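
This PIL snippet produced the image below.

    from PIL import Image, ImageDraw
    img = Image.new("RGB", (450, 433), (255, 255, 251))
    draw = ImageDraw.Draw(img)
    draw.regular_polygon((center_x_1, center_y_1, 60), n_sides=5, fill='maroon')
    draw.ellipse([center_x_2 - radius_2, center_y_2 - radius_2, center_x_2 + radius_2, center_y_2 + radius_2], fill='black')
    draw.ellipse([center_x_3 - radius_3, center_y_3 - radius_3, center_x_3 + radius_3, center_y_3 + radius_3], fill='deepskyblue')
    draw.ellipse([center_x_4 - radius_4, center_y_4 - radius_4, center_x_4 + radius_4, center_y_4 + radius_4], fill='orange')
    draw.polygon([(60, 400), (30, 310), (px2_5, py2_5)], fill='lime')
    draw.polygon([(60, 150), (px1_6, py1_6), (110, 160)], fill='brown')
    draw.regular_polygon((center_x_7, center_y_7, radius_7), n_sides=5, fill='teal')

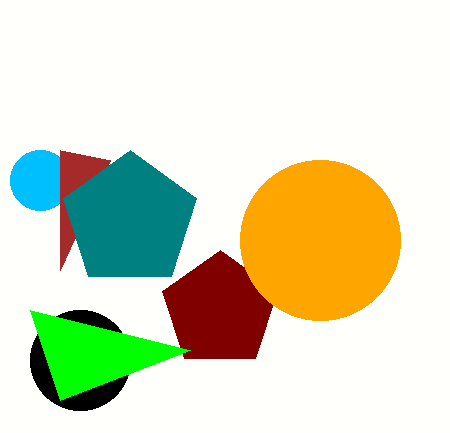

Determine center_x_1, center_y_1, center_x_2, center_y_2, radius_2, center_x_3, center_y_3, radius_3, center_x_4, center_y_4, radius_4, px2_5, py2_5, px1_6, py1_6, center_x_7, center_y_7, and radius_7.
center_x_1 = 220; center_y_1 = 310; center_x_2 = 80; center_y_2 = 360; radius_2 = 50; center_x_3 = 40; center_y_3 = 180; radius_3 = 30; center_x_4 = 320; center_y_4 = 240; radius_4 = 80; px2_5 = 190; py2_5 = 350; px1_6 = 60; py1_6 = 270; center_x_7 = 130; center_y_7 = 220; radius_7 = 70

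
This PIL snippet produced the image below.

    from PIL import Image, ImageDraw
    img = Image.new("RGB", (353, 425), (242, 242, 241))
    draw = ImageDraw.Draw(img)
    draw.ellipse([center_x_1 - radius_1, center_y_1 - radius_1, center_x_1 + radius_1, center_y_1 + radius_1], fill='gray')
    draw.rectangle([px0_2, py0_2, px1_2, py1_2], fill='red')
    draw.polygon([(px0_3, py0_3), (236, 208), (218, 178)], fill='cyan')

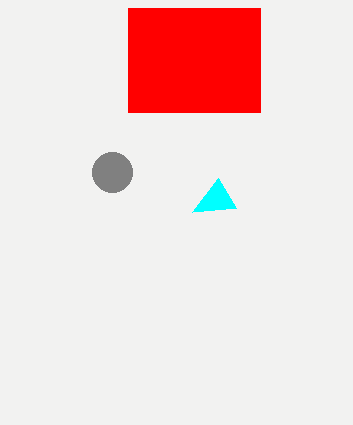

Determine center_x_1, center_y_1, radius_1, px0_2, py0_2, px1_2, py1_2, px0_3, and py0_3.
center_x_1 = 112, center_y_1 = 172, radius_1 = 20, px0_2 = 128, py0_2 = 8, px1_2 = 260, py1_2 = 112, px0_3 = 192, py0_3 = 212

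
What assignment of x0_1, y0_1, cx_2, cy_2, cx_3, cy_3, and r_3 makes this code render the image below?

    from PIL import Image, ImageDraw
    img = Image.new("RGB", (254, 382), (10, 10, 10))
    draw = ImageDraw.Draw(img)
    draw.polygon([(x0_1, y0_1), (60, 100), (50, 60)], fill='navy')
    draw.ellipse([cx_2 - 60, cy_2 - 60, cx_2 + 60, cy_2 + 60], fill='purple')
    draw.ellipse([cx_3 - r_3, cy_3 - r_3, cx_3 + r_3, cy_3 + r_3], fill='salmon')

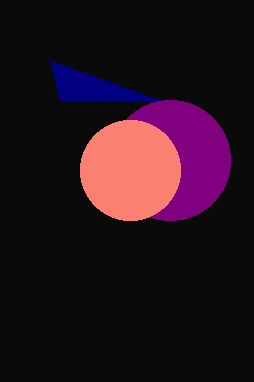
x0_1 = 160; y0_1 = 100; cx_2 = 170; cy_2 = 160; cx_3 = 130; cy_3 = 170; r_3 = 50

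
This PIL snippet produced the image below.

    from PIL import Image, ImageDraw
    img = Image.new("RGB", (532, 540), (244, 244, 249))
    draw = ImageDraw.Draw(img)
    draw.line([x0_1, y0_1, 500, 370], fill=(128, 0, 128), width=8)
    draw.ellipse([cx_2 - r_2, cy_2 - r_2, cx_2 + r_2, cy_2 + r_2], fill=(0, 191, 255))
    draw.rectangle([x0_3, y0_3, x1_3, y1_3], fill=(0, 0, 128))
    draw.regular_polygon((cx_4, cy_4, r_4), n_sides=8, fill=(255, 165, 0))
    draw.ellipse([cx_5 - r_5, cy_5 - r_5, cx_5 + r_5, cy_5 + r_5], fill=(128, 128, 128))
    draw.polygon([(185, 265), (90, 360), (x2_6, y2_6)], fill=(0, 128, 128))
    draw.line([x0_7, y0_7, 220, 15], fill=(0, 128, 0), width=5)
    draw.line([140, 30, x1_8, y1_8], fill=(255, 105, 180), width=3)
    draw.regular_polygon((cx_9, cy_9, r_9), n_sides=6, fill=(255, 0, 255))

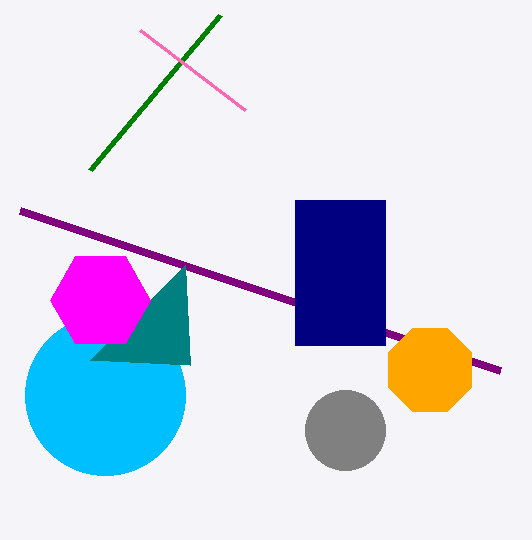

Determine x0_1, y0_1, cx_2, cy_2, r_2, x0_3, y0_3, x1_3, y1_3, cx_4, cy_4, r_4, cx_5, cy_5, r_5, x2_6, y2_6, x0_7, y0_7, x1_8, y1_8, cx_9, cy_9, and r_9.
x0_1 = 20
y0_1 = 210
cx_2 = 105
cy_2 = 395
r_2 = 80
x0_3 = 295
y0_3 = 200
x1_3 = 385
y1_3 = 345
cx_4 = 430
cy_4 = 370
r_4 = 45
cx_5 = 345
cy_5 = 430
r_5 = 40
x2_6 = 190
y2_6 = 365
x0_7 = 90
y0_7 = 170
x1_8 = 245
y1_8 = 110
cx_9 = 100
cy_9 = 300
r_9 = 50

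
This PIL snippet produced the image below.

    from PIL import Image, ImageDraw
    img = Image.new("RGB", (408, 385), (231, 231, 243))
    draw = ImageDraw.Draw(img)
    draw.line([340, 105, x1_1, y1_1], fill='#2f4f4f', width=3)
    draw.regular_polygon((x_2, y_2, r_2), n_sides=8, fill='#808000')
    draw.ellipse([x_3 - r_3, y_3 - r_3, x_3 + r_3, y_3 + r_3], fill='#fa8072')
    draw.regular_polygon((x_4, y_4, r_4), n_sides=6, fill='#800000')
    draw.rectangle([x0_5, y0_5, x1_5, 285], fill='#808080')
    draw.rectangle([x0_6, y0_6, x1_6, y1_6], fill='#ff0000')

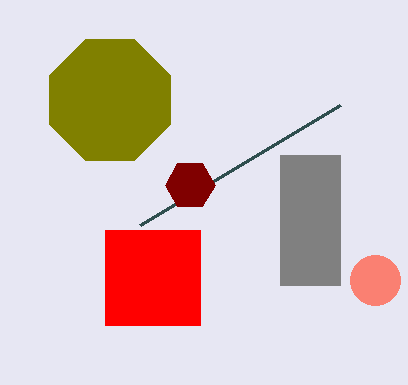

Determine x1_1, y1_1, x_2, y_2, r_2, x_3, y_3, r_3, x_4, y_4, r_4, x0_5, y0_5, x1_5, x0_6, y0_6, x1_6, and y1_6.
x1_1 = 140; y1_1 = 225; x_2 = 110; y_2 = 100; r_2 = 65; x_3 = 375; y_3 = 280; r_3 = 25; x_4 = 190; y_4 = 185; r_4 = 25; x0_5 = 280; y0_5 = 155; x1_5 = 340; x0_6 = 105; y0_6 = 230; x1_6 = 200; y1_6 = 325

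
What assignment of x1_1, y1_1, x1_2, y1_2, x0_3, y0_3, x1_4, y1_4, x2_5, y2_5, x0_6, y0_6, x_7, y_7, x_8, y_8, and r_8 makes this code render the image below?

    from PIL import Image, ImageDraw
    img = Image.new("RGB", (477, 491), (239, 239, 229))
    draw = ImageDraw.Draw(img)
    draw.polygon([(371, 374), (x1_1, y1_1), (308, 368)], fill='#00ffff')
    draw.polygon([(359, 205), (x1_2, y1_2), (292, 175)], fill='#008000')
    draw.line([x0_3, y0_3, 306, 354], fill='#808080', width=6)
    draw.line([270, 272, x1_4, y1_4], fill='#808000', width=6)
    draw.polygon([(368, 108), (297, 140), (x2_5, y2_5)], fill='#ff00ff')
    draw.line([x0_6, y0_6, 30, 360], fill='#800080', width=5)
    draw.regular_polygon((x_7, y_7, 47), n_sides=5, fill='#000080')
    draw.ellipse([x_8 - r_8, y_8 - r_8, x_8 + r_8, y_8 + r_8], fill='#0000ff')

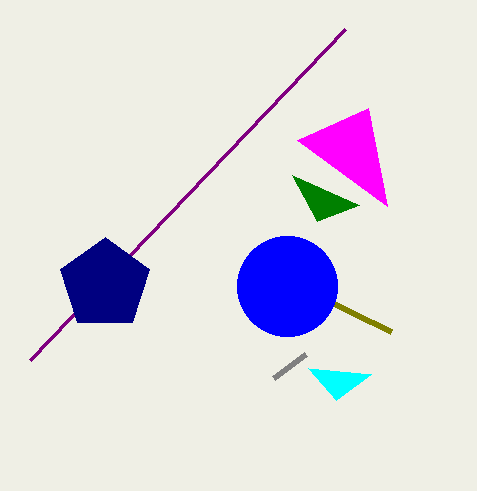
x1_1 = 336, y1_1 = 400, x1_2 = 317, y1_2 = 221, x0_3 = 274, y0_3 = 378, x1_4 = 391, y1_4 = 331, x2_5 = 387, y2_5 = 206, x0_6 = 345, y0_6 = 29, x_7 = 105, y_7 = 284, x_8 = 287, y_8 = 286, r_8 = 50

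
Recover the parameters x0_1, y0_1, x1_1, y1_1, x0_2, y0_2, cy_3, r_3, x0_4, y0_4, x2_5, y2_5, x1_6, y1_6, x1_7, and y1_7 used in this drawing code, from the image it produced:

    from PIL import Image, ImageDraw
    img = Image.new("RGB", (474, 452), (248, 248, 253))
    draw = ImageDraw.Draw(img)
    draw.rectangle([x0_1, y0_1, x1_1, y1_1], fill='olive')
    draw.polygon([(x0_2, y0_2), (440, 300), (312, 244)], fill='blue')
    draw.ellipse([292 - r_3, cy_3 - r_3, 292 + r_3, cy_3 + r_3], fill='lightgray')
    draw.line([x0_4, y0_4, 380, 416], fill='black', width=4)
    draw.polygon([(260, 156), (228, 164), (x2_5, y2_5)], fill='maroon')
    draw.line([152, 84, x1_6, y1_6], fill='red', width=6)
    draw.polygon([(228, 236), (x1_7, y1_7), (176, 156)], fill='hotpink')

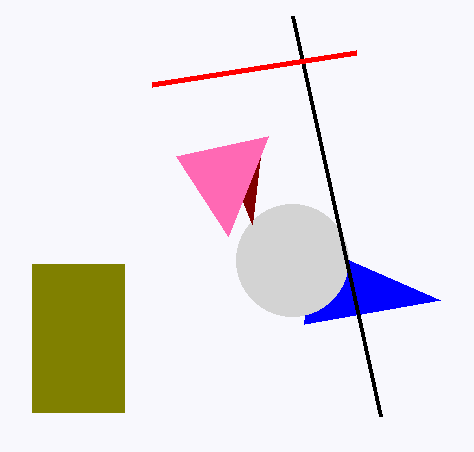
x0_1 = 32; y0_1 = 264; x1_1 = 124; y1_1 = 412; x0_2 = 304; y0_2 = 324; cy_3 = 260; r_3 = 56; x0_4 = 292; y0_4 = 16; x2_5 = 252; y2_5 = 224; x1_6 = 356; y1_6 = 52; x1_7 = 268; y1_7 = 136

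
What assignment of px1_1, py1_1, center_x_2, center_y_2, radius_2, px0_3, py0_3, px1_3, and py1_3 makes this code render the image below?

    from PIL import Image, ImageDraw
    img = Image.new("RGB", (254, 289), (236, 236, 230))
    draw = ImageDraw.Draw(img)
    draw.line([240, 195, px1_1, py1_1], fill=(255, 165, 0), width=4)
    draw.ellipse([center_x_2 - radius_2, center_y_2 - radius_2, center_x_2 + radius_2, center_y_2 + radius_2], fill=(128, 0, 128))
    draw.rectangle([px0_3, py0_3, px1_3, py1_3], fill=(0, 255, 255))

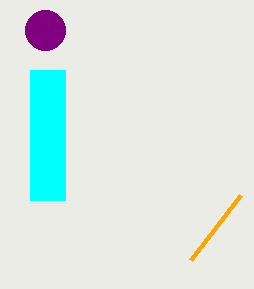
px1_1 = 190; py1_1 = 260; center_x_2 = 45; center_y_2 = 30; radius_2 = 20; px0_3 = 30; py0_3 = 70; px1_3 = 65; py1_3 = 200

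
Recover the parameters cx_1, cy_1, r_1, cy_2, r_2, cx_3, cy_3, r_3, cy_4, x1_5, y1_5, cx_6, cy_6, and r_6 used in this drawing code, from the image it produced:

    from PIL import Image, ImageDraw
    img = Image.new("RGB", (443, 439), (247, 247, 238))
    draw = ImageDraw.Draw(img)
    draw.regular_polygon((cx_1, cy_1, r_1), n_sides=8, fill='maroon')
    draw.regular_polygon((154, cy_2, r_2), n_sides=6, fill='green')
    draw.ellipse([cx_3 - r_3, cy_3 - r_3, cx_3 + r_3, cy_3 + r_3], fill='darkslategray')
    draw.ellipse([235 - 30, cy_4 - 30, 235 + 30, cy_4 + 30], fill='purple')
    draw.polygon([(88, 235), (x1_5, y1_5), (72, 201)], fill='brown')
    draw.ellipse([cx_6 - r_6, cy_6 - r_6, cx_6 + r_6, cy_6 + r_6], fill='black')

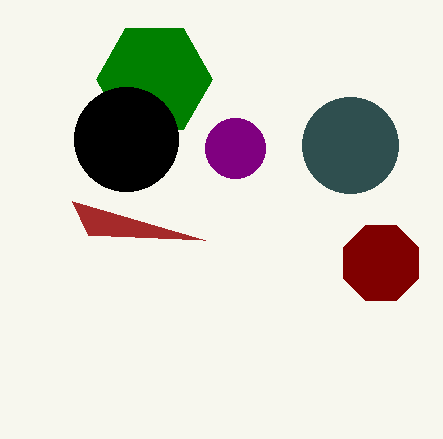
cx_1 = 381; cy_1 = 263; r_1 = 41; cy_2 = 79; r_2 = 58; cx_3 = 350; cy_3 = 145; r_3 = 48; cy_4 = 148; x1_5 = 205; y1_5 = 240; cx_6 = 126; cy_6 = 139; r_6 = 52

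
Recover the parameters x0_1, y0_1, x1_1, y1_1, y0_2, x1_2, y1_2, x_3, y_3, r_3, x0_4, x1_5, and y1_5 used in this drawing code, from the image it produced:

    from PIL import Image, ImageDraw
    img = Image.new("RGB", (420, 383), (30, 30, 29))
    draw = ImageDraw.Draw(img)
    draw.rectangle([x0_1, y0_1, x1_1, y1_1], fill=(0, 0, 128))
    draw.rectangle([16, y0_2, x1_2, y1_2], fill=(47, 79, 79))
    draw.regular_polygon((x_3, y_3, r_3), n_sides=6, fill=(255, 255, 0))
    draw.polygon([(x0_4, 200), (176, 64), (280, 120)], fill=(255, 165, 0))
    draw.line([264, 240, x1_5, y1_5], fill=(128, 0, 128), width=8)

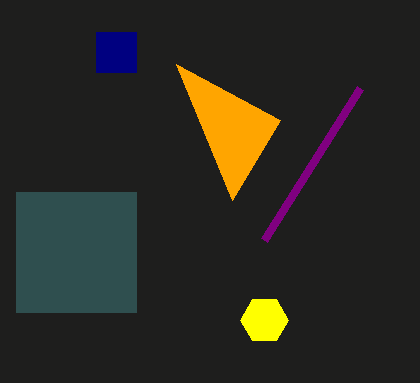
x0_1 = 96; y0_1 = 32; x1_1 = 136; y1_1 = 72; y0_2 = 192; x1_2 = 136; y1_2 = 312; x_3 = 264; y_3 = 320; r_3 = 24; x0_4 = 232; x1_5 = 360; y1_5 = 88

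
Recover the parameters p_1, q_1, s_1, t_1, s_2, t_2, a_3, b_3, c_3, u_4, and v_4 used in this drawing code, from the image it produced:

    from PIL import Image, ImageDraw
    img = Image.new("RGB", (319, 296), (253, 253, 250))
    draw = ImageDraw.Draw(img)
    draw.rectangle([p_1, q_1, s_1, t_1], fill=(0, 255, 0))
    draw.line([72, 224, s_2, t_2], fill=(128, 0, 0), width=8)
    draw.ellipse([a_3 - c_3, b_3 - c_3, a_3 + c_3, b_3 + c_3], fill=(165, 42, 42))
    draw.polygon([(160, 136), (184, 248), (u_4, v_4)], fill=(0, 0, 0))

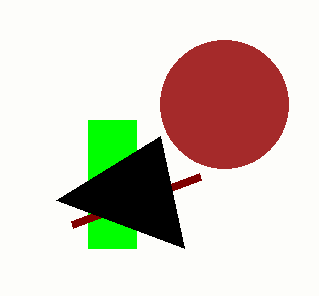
p_1 = 88, q_1 = 120, s_1 = 136, t_1 = 248, s_2 = 200, t_2 = 176, a_3 = 224, b_3 = 104, c_3 = 64, u_4 = 56, v_4 = 200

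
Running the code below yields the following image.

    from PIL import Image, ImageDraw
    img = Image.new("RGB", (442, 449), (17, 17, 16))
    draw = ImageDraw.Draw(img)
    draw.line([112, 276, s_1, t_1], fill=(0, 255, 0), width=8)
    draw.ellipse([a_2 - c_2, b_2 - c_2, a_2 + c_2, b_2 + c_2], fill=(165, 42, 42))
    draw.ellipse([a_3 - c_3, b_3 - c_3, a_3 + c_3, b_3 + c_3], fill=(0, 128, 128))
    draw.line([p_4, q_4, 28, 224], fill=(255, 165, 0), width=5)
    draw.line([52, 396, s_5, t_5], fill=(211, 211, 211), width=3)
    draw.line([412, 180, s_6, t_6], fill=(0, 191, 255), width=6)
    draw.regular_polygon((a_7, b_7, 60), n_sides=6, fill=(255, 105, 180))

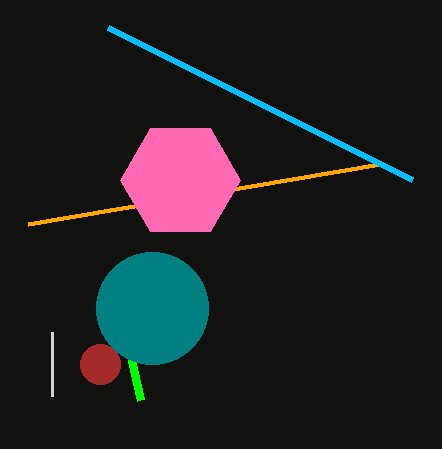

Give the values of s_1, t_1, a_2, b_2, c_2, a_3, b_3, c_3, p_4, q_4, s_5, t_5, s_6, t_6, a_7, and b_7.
s_1 = 140
t_1 = 400
a_2 = 100
b_2 = 364
c_2 = 20
a_3 = 152
b_3 = 308
c_3 = 56
p_4 = 380
q_4 = 164
s_5 = 52
t_5 = 332
s_6 = 108
t_6 = 28
a_7 = 180
b_7 = 180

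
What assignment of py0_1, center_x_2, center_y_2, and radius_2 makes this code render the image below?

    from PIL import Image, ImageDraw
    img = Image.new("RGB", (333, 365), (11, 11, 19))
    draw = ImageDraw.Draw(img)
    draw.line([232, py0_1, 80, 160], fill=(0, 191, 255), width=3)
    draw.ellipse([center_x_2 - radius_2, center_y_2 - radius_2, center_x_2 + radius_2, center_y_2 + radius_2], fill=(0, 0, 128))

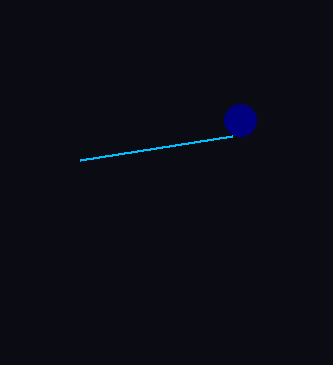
py0_1 = 136
center_x_2 = 240
center_y_2 = 120
radius_2 = 16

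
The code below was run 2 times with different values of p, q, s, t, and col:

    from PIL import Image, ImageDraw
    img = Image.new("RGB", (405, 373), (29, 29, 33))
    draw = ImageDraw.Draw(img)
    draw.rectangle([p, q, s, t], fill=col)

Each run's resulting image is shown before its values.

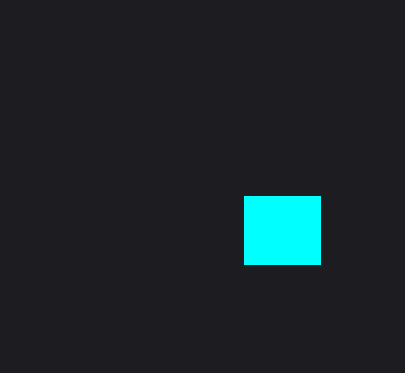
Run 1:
p = 244; q = 196; s = 320; t = 264; col = 'cyan'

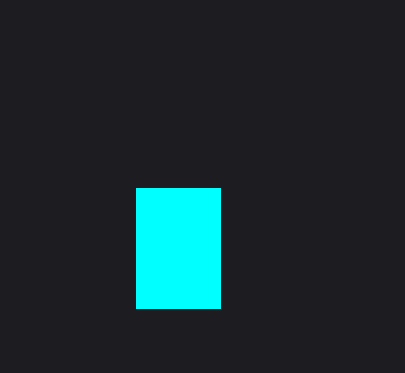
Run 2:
p = 136
q = 188
s = 220
t = 308
col = 'cyan'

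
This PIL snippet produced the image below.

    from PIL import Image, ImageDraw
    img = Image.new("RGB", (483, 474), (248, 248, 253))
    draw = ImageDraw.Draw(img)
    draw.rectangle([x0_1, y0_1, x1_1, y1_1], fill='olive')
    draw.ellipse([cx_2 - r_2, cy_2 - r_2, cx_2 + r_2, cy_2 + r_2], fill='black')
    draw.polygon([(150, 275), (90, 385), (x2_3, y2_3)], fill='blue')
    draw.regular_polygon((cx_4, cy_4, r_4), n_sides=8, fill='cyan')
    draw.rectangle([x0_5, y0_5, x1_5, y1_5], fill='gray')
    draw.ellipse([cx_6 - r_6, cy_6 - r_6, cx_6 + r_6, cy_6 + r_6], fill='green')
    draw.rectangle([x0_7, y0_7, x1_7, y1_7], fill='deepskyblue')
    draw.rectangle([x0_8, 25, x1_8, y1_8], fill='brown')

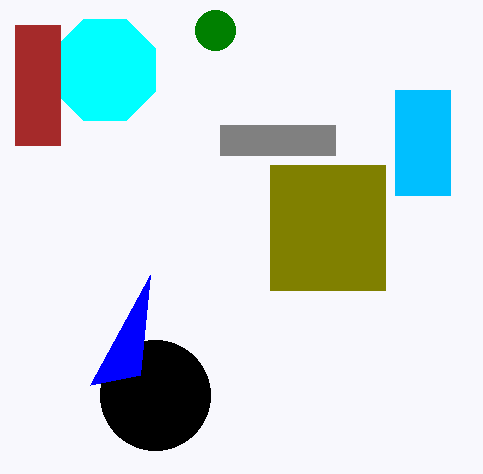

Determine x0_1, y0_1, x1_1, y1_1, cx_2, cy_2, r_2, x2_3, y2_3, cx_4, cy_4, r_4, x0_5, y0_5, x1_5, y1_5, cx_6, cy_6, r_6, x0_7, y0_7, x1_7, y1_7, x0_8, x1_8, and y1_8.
x0_1 = 270
y0_1 = 165
x1_1 = 385
y1_1 = 290
cx_2 = 155
cy_2 = 395
r_2 = 55
x2_3 = 140
y2_3 = 375
cx_4 = 105
cy_4 = 70
r_4 = 55
x0_5 = 220
y0_5 = 125
x1_5 = 335
y1_5 = 155
cx_6 = 215
cy_6 = 30
r_6 = 20
x0_7 = 395
y0_7 = 90
x1_7 = 450
y1_7 = 195
x0_8 = 15
x1_8 = 60
y1_8 = 145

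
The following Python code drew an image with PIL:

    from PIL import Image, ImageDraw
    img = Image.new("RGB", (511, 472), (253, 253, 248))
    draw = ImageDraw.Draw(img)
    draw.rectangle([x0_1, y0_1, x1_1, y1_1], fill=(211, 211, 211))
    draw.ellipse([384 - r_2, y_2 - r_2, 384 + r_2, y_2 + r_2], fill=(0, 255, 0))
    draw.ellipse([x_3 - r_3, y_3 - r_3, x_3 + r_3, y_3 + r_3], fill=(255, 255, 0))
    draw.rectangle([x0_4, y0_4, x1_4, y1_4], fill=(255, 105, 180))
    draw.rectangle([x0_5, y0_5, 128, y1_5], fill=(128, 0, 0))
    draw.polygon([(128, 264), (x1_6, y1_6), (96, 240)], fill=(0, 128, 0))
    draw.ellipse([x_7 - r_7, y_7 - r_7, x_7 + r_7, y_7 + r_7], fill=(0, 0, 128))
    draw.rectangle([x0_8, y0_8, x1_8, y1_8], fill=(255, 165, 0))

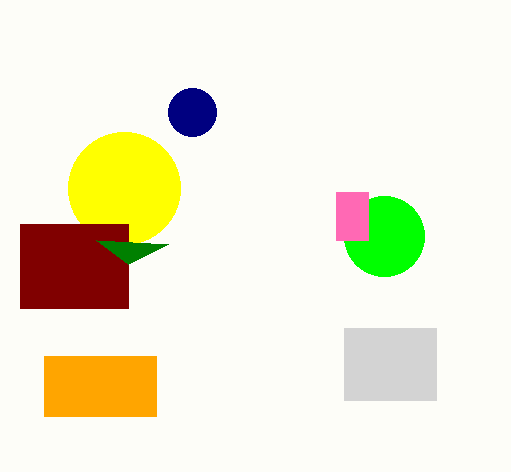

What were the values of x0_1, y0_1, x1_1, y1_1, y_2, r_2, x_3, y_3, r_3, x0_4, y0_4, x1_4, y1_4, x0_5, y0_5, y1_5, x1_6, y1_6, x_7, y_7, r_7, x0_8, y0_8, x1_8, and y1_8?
x0_1 = 344, y0_1 = 328, x1_1 = 436, y1_1 = 400, y_2 = 236, r_2 = 40, x_3 = 124, y_3 = 188, r_3 = 56, x0_4 = 336, y0_4 = 192, x1_4 = 368, y1_4 = 240, x0_5 = 20, y0_5 = 224, y1_5 = 308, x1_6 = 168, y1_6 = 244, x_7 = 192, y_7 = 112, r_7 = 24, x0_8 = 44, y0_8 = 356, x1_8 = 156, y1_8 = 416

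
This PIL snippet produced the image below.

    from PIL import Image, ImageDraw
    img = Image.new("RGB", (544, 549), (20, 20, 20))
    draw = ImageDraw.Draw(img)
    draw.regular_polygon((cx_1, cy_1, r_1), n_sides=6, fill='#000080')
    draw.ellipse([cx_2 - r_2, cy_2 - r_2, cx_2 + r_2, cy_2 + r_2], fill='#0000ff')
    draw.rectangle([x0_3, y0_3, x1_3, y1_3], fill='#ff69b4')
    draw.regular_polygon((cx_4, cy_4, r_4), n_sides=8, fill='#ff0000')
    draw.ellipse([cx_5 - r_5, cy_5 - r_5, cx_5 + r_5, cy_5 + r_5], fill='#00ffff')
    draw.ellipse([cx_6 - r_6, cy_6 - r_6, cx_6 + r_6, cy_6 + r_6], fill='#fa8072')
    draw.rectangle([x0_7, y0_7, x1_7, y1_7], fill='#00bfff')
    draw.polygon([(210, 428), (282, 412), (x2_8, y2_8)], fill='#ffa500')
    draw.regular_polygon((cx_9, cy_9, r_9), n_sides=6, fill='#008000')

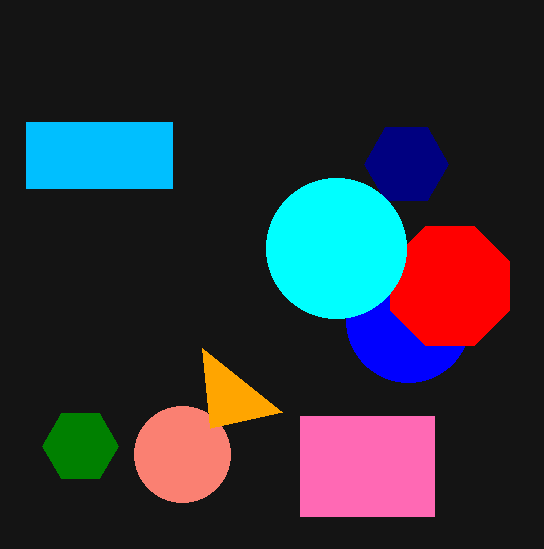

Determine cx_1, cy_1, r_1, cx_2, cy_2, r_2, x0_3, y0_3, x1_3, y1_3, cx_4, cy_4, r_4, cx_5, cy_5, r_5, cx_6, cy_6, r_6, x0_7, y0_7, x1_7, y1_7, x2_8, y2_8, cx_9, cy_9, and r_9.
cx_1 = 406; cy_1 = 164; r_1 = 42; cx_2 = 408; cy_2 = 320; r_2 = 62; x0_3 = 300; y0_3 = 416; x1_3 = 434; y1_3 = 516; cx_4 = 450; cy_4 = 286; r_4 = 64; cx_5 = 336; cy_5 = 248; r_5 = 70; cx_6 = 182; cy_6 = 454; r_6 = 48; x0_7 = 26; y0_7 = 122; x1_7 = 172; y1_7 = 188; x2_8 = 202; y2_8 = 348; cx_9 = 80; cy_9 = 446; r_9 = 38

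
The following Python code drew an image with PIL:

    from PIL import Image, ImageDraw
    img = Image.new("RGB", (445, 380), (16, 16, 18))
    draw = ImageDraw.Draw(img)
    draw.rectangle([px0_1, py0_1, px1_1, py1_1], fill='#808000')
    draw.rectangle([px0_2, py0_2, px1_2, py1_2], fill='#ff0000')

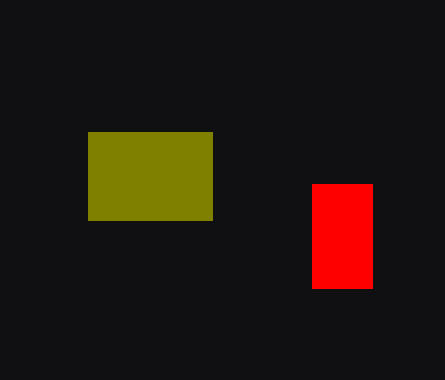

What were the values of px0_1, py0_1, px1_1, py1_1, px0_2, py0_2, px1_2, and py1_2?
px0_1 = 88, py0_1 = 132, px1_1 = 212, py1_1 = 220, px0_2 = 312, py0_2 = 184, px1_2 = 372, py1_2 = 288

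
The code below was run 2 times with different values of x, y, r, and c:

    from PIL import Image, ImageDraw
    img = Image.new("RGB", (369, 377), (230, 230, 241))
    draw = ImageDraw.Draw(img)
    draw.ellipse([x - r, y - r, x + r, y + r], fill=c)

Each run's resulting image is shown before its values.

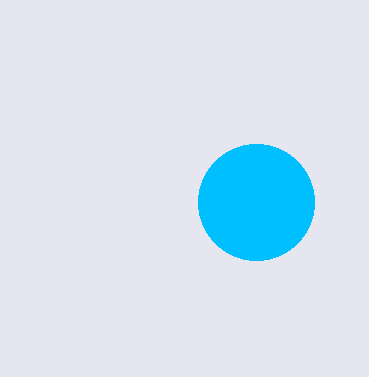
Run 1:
x = 256, y = 202, r = 58, c = 'deepskyblue'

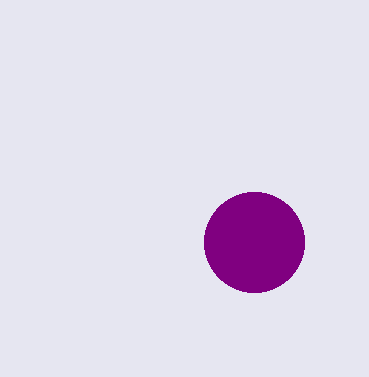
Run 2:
x = 254
y = 242
r = 50
c = 'purple'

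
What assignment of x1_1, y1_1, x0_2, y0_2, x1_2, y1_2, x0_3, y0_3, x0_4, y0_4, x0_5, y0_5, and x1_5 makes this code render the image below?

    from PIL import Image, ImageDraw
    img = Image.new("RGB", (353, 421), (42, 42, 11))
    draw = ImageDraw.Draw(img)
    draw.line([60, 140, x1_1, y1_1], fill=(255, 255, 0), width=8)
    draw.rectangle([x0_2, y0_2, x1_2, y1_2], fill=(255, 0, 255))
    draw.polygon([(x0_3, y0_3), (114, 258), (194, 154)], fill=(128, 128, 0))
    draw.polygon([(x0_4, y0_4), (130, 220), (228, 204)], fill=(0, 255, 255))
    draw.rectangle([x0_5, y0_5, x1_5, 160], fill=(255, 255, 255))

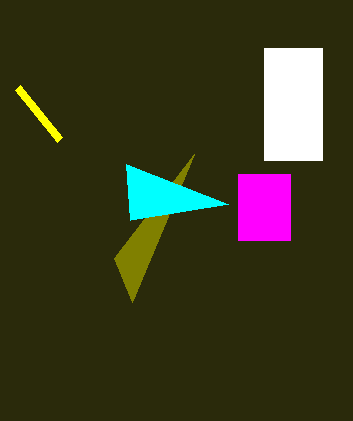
x1_1 = 18, y1_1 = 88, x0_2 = 238, y0_2 = 174, x1_2 = 290, y1_2 = 240, x0_3 = 132, y0_3 = 302, x0_4 = 126, y0_4 = 164, x0_5 = 264, y0_5 = 48, x1_5 = 322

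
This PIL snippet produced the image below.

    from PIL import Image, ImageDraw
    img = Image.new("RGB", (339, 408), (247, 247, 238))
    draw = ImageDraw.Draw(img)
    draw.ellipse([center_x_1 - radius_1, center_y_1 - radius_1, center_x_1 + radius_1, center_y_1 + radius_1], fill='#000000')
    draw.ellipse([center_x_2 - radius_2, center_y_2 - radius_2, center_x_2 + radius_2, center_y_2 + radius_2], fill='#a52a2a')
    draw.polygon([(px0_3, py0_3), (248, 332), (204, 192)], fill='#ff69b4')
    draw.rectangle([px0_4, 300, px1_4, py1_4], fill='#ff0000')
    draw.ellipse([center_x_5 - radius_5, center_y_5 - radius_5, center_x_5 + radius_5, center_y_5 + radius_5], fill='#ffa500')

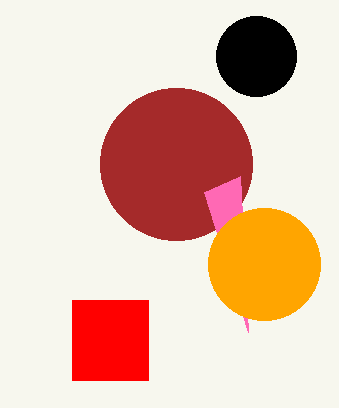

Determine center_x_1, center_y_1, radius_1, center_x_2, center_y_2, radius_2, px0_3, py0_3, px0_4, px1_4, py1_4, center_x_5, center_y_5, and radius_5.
center_x_1 = 256
center_y_1 = 56
radius_1 = 40
center_x_2 = 176
center_y_2 = 164
radius_2 = 76
px0_3 = 240
py0_3 = 176
px0_4 = 72
px1_4 = 148
py1_4 = 380
center_x_5 = 264
center_y_5 = 264
radius_5 = 56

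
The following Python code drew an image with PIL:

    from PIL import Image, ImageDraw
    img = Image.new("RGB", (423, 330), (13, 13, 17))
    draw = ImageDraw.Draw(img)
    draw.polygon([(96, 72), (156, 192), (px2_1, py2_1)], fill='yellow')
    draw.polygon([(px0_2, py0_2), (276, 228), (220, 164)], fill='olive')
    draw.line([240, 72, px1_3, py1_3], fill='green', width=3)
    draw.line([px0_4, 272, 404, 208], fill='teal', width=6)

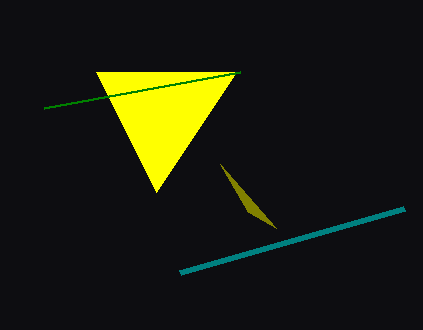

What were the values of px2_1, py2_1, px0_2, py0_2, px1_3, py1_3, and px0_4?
px2_1 = 236, py2_1 = 72, px0_2 = 248, py0_2 = 212, px1_3 = 44, py1_3 = 108, px0_4 = 180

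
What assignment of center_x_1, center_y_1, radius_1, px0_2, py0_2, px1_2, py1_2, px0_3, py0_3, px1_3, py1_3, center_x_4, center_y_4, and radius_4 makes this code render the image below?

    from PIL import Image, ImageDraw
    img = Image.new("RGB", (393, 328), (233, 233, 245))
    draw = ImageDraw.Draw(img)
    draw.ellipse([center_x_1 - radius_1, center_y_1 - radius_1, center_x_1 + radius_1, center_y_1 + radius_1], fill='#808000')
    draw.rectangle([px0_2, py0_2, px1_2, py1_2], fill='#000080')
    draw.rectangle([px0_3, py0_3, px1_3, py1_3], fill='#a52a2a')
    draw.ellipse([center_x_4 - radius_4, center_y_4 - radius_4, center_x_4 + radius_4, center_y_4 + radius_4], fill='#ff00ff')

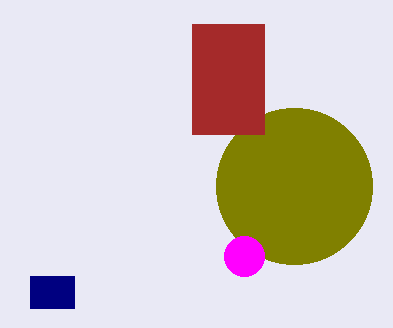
center_x_1 = 294; center_y_1 = 186; radius_1 = 78; px0_2 = 30; py0_2 = 276; px1_2 = 74; py1_2 = 308; px0_3 = 192; py0_3 = 24; px1_3 = 264; py1_3 = 134; center_x_4 = 244; center_y_4 = 256; radius_4 = 20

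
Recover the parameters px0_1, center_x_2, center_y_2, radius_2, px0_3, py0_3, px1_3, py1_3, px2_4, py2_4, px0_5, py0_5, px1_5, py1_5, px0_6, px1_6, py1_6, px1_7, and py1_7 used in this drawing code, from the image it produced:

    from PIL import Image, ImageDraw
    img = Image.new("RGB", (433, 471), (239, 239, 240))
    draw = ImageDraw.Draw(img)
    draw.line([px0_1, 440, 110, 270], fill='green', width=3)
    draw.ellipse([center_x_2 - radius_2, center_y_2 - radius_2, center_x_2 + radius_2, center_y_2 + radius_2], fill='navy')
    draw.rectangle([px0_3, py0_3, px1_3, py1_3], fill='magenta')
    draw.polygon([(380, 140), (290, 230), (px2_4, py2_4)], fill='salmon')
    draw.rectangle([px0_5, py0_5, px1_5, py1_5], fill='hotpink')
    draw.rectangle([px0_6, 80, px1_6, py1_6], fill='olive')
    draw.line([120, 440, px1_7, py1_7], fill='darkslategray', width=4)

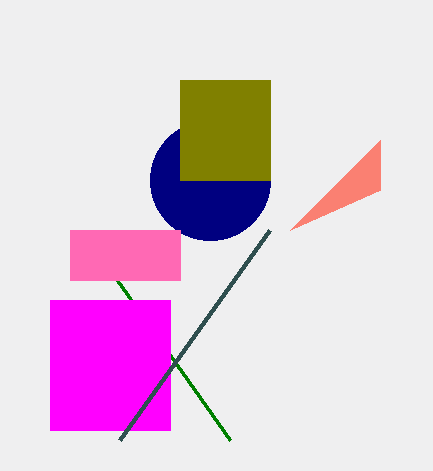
px0_1 = 230
center_x_2 = 210
center_y_2 = 180
radius_2 = 60
px0_3 = 50
py0_3 = 300
px1_3 = 170
py1_3 = 430
px2_4 = 380
py2_4 = 190
px0_5 = 70
py0_5 = 230
px1_5 = 180
py1_5 = 280
px0_6 = 180
px1_6 = 270
py1_6 = 180
px1_7 = 270
py1_7 = 230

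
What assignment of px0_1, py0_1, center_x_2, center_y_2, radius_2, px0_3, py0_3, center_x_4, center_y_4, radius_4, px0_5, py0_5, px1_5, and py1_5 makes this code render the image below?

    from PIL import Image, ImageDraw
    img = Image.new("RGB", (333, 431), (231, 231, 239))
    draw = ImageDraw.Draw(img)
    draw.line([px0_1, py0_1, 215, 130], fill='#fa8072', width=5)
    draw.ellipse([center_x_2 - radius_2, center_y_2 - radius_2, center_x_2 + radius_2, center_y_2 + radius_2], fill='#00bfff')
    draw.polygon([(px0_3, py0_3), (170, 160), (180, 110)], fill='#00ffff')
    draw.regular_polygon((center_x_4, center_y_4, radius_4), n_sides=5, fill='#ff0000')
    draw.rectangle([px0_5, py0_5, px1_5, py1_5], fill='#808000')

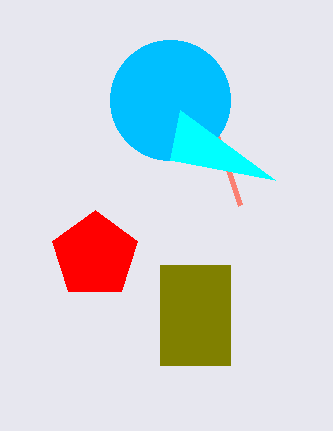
px0_1 = 240; py0_1 = 205; center_x_2 = 170; center_y_2 = 100; radius_2 = 60; px0_3 = 275; py0_3 = 180; center_x_4 = 95; center_y_4 = 255; radius_4 = 45; px0_5 = 160; py0_5 = 265; px1_5 = 230; py1_5 = 365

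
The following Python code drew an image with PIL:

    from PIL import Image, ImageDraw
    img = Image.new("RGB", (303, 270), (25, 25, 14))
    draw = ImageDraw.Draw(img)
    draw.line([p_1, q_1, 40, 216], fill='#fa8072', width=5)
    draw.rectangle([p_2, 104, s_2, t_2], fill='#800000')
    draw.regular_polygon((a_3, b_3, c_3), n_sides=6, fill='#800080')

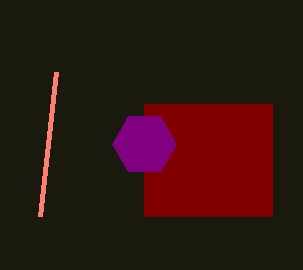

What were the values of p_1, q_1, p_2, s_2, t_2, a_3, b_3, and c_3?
p_1 = 56; q_1 = 72; p_2 = 144; s_2 = 272; t_2 = 216; a_3 = 144; b_3 = 144; c_3 = 32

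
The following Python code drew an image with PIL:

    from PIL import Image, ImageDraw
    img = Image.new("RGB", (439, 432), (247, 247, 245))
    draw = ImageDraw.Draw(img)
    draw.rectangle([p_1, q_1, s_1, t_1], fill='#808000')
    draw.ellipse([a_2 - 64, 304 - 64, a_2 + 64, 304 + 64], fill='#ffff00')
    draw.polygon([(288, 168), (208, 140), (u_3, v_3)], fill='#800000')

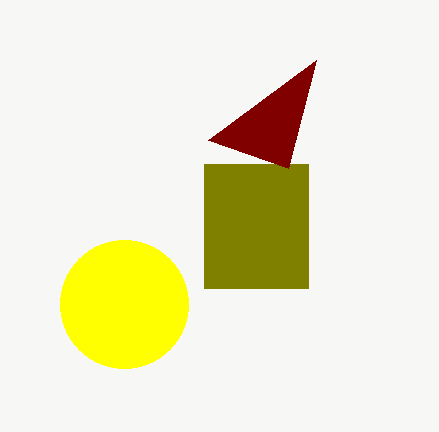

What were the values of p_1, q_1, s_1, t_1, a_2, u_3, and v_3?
p_1 = 204; q_1 = 164; s_1 = 308; t_1 = 288; a_2 = 124; u_3 = 316; v_3 = 60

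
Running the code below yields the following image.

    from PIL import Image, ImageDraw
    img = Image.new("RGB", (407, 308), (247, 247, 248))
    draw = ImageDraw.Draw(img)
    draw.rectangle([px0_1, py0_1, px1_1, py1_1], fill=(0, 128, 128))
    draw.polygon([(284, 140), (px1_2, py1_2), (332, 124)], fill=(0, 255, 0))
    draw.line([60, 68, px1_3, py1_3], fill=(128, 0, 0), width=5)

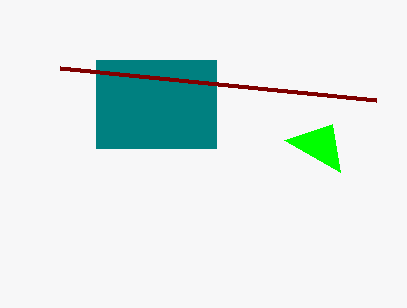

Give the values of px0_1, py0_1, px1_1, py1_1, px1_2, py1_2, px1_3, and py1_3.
px0_1 = 96
py0_1 = 60
px1_1 = 216
py1_1 = 148
px1_2 = 340
py1_2 = 172
px1_3 = 376
py1_3 = 100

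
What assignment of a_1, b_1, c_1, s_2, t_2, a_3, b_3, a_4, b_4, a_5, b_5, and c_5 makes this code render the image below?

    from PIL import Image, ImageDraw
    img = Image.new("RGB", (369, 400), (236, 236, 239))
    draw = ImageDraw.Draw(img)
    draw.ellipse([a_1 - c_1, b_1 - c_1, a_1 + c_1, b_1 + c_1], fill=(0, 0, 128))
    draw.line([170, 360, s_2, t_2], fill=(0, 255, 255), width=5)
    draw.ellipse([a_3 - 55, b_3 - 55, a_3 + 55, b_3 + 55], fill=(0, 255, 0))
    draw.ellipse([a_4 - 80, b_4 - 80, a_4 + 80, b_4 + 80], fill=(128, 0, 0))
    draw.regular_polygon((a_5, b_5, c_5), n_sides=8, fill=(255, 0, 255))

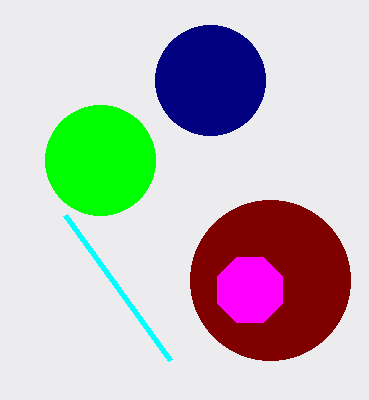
a_1 = 210; b_1 = 80; c_1 = 55; s_2 = 65; t_2 = 215; a_3 = 100; b_3 = 160; a_4 = 270; b_4 = 280; a_5 = 250; b_5 = 290; c_5 = 35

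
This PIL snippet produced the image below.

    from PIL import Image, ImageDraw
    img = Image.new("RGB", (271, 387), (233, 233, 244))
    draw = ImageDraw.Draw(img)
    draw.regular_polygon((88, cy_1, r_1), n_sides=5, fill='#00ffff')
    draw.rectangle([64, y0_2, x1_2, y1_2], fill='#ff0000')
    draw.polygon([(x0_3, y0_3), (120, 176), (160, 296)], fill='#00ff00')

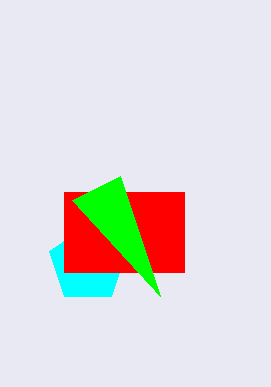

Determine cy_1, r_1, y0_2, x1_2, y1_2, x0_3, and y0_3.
cy_1 = 264, r_1 = 40, y0_2 = 192, x1_2 = 184, y1_2 = 272, x0_3 = 72, y0_3 = 200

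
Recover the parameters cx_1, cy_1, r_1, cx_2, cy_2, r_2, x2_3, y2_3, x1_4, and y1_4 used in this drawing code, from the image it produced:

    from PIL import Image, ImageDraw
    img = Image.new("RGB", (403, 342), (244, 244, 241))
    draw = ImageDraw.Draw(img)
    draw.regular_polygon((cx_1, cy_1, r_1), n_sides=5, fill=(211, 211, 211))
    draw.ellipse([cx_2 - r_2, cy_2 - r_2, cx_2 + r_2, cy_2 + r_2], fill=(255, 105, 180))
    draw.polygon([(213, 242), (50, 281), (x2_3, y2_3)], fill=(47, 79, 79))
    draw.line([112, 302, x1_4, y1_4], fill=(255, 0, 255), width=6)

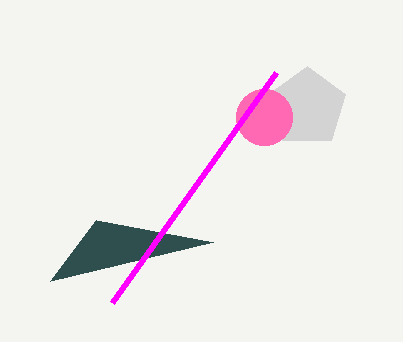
cx_1 = 307
cy_1 = 107
r_1 = 41
cx_2 = 264
cy_2 = 117
r_2 = 28
x2_3 = 96
y2_3 = 220
x1_4 = 276
y1_4 = 72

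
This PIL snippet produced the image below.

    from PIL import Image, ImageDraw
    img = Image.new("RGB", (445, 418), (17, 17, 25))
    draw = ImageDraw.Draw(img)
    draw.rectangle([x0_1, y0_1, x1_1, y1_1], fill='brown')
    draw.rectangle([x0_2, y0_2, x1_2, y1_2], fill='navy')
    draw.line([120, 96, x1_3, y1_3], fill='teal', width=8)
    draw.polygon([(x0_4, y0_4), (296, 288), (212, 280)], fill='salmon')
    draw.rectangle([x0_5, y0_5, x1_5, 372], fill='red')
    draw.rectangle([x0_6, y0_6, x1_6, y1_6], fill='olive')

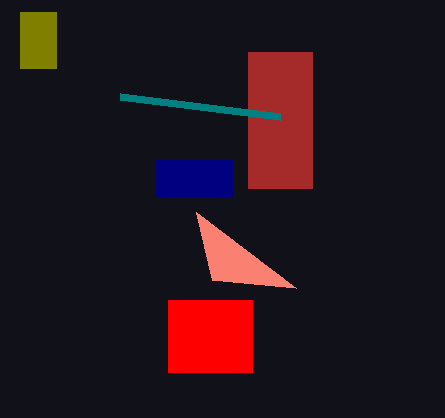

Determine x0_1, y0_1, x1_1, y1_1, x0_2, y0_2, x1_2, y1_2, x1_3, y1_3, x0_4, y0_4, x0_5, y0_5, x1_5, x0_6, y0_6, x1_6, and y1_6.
x0_1 = 248
y0_1 = 52
x1_1 = 312
y1_1 = 188
x0_2 = 156
y0_2 = 160
x1_2 = 232
y1_2 = 196
x1_3 = 280
y1_3 = 116
x0_4 = 196
y0_4 = 212
x0_5 = 168
y0_5 = 300
x1_5 = 252
x0_6 = 20
y0_6 = 12
x1_6 = 56
y1_6 = 68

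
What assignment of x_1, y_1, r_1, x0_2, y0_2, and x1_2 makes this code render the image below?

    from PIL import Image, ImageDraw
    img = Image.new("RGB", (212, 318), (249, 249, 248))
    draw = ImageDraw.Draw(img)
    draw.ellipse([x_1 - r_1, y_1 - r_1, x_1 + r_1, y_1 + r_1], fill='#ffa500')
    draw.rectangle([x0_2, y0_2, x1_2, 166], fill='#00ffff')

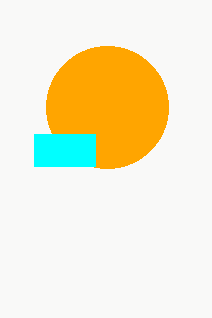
x_1 = 107
y_1 = 107
r_1 = 61
x0_2 = 34
y0_2 = 134
x1_2 = 95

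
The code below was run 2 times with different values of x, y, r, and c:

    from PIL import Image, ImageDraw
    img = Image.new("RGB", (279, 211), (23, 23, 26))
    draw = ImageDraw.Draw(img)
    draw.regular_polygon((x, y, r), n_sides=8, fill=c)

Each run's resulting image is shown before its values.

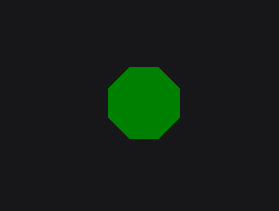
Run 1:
x = 144, y = 103, r = 38, c = 'green'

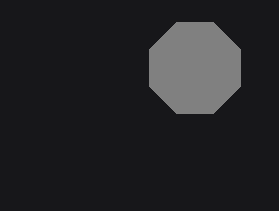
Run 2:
x = 195
y = 68
r = 49
c = 'gray'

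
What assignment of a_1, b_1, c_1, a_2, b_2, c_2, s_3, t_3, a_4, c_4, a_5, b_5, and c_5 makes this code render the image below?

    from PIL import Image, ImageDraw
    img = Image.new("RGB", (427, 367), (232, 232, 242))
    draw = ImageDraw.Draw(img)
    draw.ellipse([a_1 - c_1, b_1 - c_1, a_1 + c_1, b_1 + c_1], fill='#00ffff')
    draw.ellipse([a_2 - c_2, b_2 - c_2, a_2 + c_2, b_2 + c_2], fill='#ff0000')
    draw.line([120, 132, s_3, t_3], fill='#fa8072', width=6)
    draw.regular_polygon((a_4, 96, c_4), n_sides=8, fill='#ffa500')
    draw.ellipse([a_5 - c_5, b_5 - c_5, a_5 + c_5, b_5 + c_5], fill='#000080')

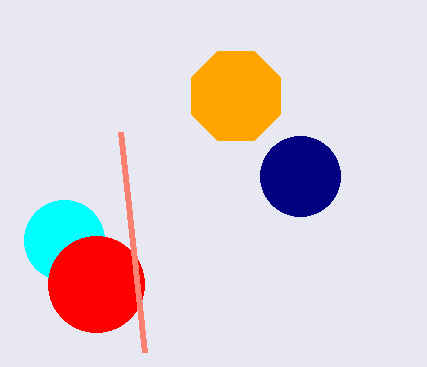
a_1 = 64; b_1 = 240; c_1 = 40; a_2 = 96; b_2 = 284; c_2 = 48; s_3 = 144; t_3 = 352; a_4 = 236; c_4 = 48; a_5 = 300; b_5 = 176; c_5 = 40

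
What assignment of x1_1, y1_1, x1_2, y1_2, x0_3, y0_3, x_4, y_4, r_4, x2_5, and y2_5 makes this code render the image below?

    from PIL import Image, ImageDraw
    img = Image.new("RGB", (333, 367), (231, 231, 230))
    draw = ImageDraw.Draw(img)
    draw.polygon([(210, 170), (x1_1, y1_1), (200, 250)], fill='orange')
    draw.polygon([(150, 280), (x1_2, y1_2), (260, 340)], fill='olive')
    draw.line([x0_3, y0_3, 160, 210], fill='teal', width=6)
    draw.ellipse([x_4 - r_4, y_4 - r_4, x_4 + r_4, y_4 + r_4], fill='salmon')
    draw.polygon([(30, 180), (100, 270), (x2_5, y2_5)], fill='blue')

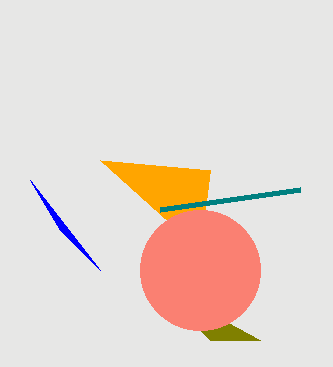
x1_1 = 100; y1_1 = 160; x1_2 = 210; y1_2 = 340; x0_3 = 300; y0_3 = 190; x_4 = 200; y_4 = 270; r_4 = 60; x2_5 = 60; y2_5 = 230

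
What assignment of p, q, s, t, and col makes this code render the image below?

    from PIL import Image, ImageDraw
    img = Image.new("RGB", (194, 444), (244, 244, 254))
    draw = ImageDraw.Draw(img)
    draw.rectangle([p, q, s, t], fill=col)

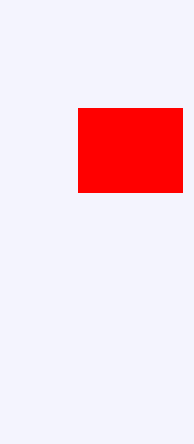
p = 78
q = 108
s = 182
t = 192
col = 'red'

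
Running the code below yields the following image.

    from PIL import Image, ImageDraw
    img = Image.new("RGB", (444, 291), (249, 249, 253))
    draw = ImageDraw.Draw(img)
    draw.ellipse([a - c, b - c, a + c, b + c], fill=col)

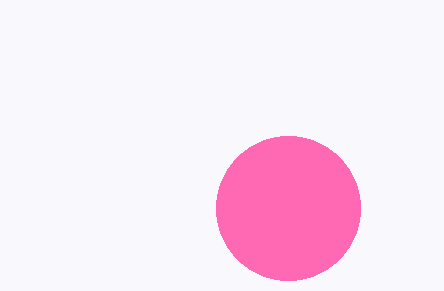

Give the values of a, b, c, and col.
a = 288
b = 208
c = 72
col = 'hotpink'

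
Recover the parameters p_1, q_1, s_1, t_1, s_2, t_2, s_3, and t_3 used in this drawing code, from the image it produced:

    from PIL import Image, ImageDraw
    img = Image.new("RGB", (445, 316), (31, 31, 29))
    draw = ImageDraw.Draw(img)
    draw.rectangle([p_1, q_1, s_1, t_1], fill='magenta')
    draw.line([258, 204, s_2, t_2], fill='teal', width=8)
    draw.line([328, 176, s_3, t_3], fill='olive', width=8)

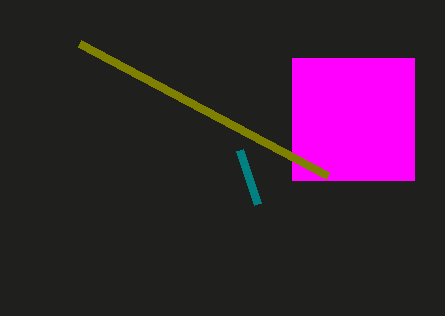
p_1 = 292
q_1 = 58
s_1 = 414
t_1 = 180
s_2 = 240
t_2 = 150
s_3 = 80
t_3 = 44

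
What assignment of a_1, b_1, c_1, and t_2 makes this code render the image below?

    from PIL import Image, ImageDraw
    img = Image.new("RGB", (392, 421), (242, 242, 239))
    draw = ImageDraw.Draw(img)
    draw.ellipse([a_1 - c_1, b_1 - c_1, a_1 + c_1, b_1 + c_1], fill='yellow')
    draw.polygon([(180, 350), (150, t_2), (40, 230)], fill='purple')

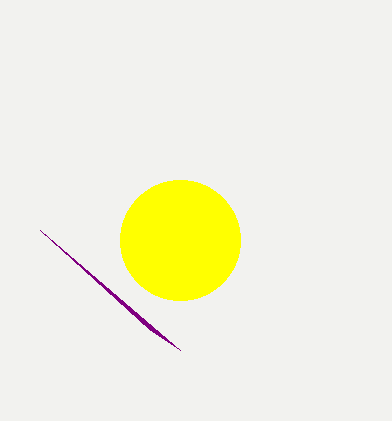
a_1 = 180, b_1 = 240, c_1 = 60, t_2 = 330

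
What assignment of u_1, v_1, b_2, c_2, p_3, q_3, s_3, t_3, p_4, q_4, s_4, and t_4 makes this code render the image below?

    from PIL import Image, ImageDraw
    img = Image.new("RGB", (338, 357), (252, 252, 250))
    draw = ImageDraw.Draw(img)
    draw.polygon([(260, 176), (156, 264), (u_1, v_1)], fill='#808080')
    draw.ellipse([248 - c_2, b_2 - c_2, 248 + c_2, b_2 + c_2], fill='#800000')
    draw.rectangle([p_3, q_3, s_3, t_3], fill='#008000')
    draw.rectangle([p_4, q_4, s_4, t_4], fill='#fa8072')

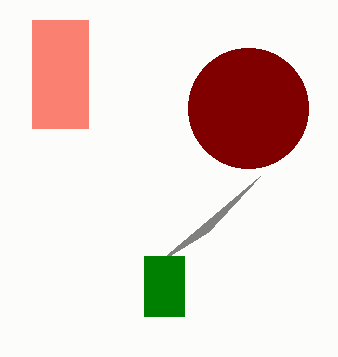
u_1 = 208, v_1 = 232, b_2 = 108, c_2 = 60, p_3 = 144, q_3 = 256, s_3 = 184, t_3 = 316, p_4 = 32, q_4 = 20, s_4 = 88, t_4 = 128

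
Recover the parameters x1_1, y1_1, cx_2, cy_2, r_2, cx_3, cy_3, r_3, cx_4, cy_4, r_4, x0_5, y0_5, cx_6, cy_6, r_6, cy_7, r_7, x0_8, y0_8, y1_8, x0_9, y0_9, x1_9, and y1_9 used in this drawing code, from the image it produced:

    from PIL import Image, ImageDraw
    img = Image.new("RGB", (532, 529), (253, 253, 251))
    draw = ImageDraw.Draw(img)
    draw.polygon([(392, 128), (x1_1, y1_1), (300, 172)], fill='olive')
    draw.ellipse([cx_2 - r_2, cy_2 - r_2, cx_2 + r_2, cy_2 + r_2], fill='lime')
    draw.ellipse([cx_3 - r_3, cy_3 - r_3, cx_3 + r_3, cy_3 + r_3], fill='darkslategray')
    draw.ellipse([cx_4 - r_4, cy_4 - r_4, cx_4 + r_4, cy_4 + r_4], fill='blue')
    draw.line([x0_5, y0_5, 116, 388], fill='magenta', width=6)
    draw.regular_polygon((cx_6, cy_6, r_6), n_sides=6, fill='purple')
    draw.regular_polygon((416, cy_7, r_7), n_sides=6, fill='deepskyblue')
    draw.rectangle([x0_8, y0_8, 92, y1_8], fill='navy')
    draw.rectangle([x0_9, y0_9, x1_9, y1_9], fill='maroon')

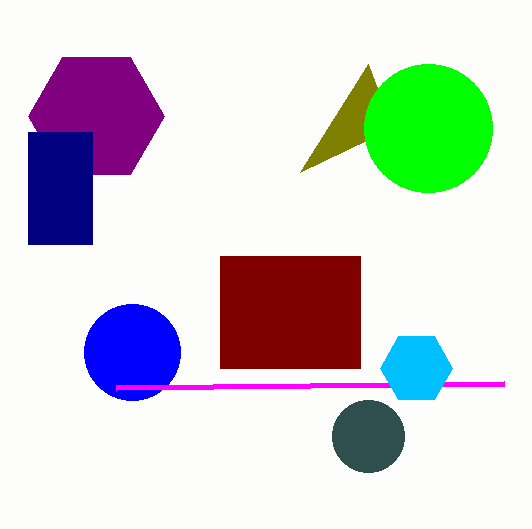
x1_1 = 368, y1_1 = 64, cx_2 = 428, cy_2 = 128, r_2 = 64, cx_3 = 368, cy_3 = 436, r_3 = 36, cx_4 = 132, cy_4 = 352, r_4 = 48, x0_5 = 504, y0_5 = 384, cx_6 = 96, cy_6 = 116, r_6 = 68, cy_7 = 368, r_7 = 36, x0_8 = 28, y0_8 = 132, y1_8 = 244, x0_9 = 220, y0_9 = 256, x1_9 = 360, y1_9 = 368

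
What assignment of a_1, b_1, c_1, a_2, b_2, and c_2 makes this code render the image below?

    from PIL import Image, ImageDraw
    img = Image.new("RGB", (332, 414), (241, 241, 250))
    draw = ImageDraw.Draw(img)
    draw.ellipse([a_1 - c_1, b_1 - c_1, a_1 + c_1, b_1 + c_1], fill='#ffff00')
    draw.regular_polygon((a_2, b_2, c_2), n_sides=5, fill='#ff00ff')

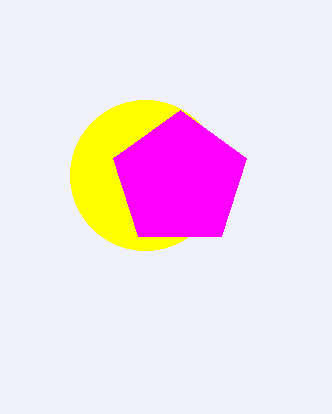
a_1 = 145, b_1 = 175, c_1 = 75, a_2 = 180, b_2 = 180, c_2 = 70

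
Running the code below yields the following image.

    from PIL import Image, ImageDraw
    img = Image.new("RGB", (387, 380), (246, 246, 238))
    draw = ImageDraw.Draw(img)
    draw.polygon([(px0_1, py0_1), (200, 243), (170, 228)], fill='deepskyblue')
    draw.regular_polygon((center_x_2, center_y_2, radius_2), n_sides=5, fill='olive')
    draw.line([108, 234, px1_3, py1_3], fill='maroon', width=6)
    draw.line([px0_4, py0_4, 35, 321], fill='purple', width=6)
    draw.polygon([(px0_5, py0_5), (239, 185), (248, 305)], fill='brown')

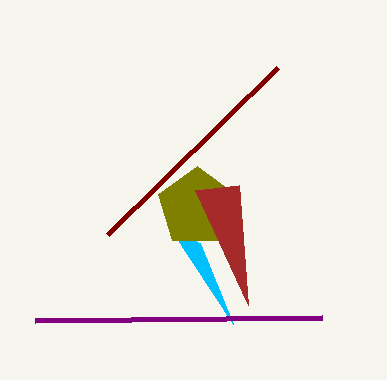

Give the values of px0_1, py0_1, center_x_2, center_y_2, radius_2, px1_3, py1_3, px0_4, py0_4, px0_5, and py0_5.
px0_1 = 233
py0_1 = 324
center_x_2 = 197
center_y_2 = 207
radius_2 = 41
px1_3 = 278
py1_3 = 67
px0_4 = 322
py0_4 = 318
px0_5 = 195
py0_5 = 190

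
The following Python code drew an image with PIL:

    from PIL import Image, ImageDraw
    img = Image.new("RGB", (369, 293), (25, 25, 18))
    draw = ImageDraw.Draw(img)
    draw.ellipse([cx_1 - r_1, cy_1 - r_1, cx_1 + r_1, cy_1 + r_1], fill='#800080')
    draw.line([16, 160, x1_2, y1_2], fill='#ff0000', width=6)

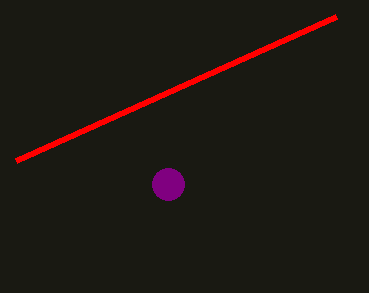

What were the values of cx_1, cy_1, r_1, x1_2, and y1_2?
cx_1 = 168; cy_1 = 184; r_1 = 16; x1_2 = 336; y1_2 = 16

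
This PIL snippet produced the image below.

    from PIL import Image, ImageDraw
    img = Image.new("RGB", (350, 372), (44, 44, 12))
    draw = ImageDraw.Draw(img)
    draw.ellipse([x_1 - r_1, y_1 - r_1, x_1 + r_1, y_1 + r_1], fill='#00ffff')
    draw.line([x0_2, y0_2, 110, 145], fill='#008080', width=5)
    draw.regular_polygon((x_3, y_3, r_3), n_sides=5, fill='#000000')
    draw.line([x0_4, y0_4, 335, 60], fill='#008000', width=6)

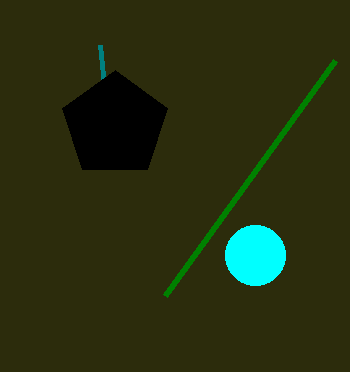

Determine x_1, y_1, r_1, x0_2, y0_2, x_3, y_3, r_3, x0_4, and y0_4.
x_1 = 255
y_1 = 255
r_1 = 30
x0_2 = 100
y0_2 = 45
x_3 = 115
y_3 = 125
r_3 = 55
x0_4 = 165
y0_4 = 295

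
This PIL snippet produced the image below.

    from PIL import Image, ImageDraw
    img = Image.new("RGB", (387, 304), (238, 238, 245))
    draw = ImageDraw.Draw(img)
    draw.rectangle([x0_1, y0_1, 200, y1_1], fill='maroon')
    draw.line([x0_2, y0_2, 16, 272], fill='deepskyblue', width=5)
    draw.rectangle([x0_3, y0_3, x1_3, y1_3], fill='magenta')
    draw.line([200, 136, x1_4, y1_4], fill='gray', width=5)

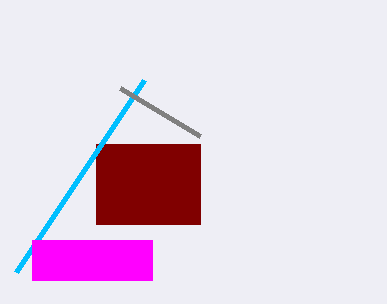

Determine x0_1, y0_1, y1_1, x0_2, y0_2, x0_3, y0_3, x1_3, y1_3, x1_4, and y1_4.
x0_1 = 96, y0_1 = 144, y1_1 = 224, x0_2 = 144, y0_2 = 80, x0_3 = 32, y0_3 = 240, x1_3 = 152, y1_3 = 280, x1_4 = 120, y1_4 = 88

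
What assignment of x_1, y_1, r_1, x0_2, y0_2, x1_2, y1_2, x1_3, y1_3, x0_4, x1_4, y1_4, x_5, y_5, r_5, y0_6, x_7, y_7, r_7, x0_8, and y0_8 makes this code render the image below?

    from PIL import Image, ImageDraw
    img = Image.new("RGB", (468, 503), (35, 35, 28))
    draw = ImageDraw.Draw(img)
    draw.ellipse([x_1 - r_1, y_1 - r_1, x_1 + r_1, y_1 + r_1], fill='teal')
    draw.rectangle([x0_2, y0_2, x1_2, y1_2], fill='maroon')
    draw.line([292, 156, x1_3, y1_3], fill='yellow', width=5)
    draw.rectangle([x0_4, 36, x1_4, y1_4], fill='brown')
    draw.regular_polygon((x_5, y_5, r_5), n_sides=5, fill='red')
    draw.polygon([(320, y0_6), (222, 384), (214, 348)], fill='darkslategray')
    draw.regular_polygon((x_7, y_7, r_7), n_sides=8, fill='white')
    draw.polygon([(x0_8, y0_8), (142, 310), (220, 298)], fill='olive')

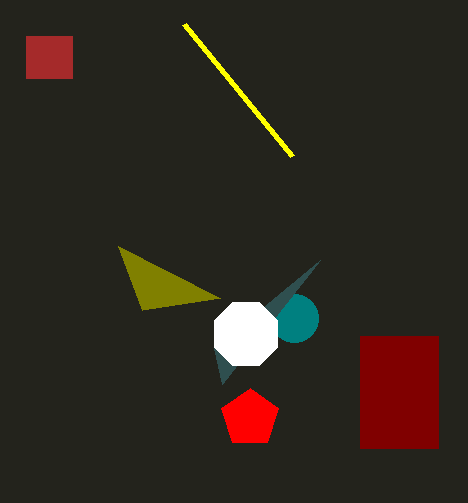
x_1 = 294
y_1 = 318
r_1 = 24
x0_2 = 360
y0_2 = 336
x1_2 = 438
y1_2 = 448
x1_3 = 184
y1_3 = 24
x0_4 = 26
x1_4 = 72
y1_4 = 78
x_5 = 250
y_5 = 418
r_5 = 30
y0_6 = 260
x_7 = 246
y_7 = 334
r_7 = 34
x0_8 = 118
y0_8 = 246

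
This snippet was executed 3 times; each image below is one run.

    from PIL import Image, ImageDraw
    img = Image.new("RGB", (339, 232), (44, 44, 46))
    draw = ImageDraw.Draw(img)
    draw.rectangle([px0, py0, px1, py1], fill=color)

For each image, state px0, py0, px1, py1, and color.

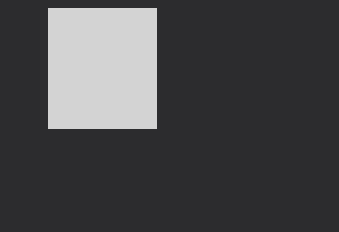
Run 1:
px0 = 48; py0 = 8; px1 = 156; py1 = 128; color = 'lightgray'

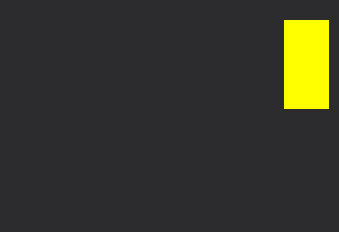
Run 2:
px0 = 284, py0 = 20, px1 = 328, py1 = 108, color = 'yellow'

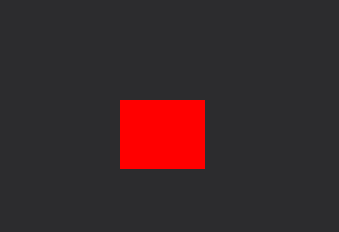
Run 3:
px0 = 120
py0 = 100
px1 = 204
py1 = 168
color = 'red'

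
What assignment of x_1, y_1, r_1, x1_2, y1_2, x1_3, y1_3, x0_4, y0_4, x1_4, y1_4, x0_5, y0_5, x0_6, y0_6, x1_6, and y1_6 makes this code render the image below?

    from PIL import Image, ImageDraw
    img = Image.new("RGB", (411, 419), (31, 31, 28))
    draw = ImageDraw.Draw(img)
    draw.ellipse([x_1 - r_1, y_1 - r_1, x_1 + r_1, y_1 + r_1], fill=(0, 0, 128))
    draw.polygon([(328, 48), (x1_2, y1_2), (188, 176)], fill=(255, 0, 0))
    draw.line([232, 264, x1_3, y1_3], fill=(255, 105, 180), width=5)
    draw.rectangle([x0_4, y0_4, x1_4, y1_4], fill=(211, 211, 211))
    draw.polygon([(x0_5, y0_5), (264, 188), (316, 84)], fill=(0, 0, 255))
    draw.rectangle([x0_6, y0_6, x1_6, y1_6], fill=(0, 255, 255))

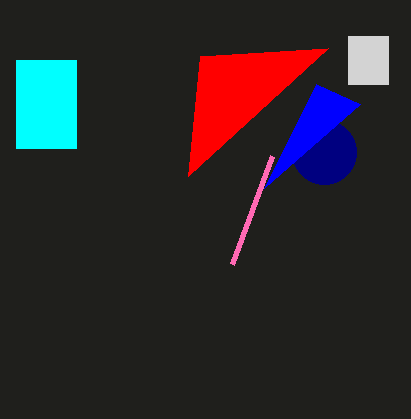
x_1 = 324
y_1 = 152
r_1 = 32
x1_2 = 200
y1_2 = 56
x1_3 = 272
y1_3 = 156
x0_4 = 348
y0_4 = 36
x1_4 = 388
y1_4 = 84
x0_5 = 360
y0_5 = 104
x0_6 = 16
y0_6 = 60
x1_6 = 76
y1_6 = 148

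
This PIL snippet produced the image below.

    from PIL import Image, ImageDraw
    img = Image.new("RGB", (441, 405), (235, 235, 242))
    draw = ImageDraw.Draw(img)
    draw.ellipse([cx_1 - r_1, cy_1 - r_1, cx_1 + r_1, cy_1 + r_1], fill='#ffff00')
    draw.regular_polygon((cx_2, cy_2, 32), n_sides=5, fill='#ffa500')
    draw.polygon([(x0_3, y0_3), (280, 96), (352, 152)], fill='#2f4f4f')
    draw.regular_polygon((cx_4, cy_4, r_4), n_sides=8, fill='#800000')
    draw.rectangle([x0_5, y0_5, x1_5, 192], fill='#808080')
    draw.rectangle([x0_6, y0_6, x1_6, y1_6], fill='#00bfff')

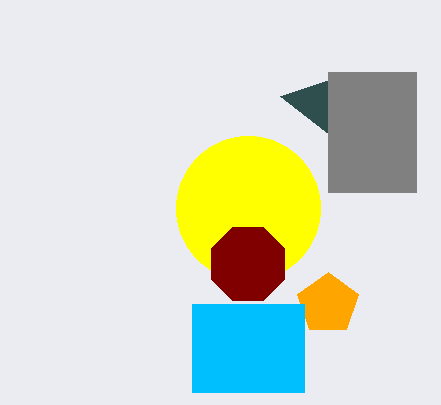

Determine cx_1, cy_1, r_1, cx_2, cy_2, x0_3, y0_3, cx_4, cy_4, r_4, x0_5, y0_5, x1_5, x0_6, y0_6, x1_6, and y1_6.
cx_1 = 248, cy_1 = 208, r_1 = 72, cx_2 = 328, cy_2 = 304, x0_3 = 352, y0_3 = 72, cx_4 = 248, cy_4 = 264, r_4 = 40, x0_5 = 328, y0_5 = 72, x1_5 = 416, x0_6 = 192, y0_6 = 304, x1_6 = 304, y1_6 = 392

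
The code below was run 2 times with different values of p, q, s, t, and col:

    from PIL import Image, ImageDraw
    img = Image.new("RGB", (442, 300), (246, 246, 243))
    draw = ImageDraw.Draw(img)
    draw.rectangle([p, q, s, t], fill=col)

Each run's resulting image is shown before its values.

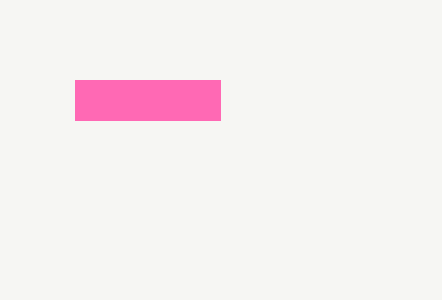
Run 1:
p = 75
q = 80
s = 220
t = 120
col = 'hotpink'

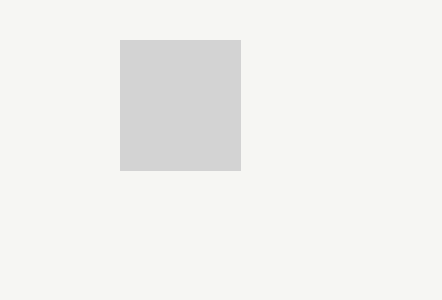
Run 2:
p = 120; q = 40; s = 240; t = 170; col = 'lightgray'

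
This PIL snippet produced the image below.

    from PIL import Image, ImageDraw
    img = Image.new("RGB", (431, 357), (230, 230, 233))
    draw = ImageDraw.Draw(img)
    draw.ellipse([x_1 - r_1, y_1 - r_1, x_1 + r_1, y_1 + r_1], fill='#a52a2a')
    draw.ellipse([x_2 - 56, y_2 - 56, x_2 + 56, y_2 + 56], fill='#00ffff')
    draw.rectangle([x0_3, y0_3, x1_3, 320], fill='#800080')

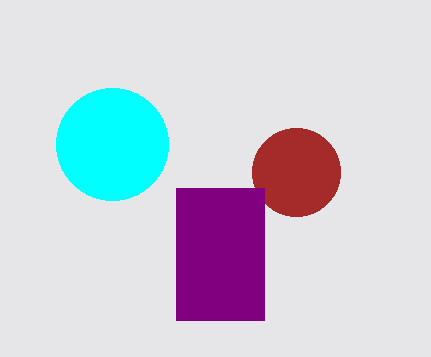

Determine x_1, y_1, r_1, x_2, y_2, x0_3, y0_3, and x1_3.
x_1 = 296
y_1 = 172
r_1 = 44
x_2 = 112
y_2 = 144
x0_3 = 176
y0_3 = 188
x1_3 = 264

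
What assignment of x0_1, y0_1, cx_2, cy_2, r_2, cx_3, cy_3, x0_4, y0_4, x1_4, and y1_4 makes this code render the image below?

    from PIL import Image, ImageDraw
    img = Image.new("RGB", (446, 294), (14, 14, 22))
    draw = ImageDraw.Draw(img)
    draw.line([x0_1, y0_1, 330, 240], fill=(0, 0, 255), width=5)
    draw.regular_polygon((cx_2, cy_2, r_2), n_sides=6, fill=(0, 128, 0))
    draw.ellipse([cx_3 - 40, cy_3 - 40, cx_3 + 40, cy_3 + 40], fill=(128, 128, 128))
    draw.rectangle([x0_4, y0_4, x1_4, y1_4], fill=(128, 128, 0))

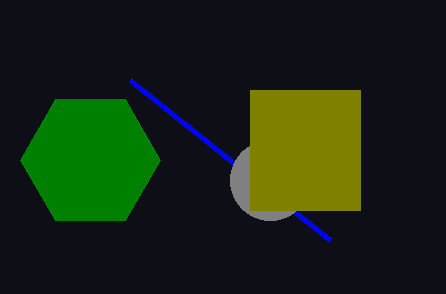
x0_1 = 130, y0_1 = 80, cx_2 = 90, cy_2 = 160, r_2 = 70, cx_3 = 270, cy_3 = 180, x0_4 = 250, y0_4 = 90, x1_4 = 360, y1_4 = 210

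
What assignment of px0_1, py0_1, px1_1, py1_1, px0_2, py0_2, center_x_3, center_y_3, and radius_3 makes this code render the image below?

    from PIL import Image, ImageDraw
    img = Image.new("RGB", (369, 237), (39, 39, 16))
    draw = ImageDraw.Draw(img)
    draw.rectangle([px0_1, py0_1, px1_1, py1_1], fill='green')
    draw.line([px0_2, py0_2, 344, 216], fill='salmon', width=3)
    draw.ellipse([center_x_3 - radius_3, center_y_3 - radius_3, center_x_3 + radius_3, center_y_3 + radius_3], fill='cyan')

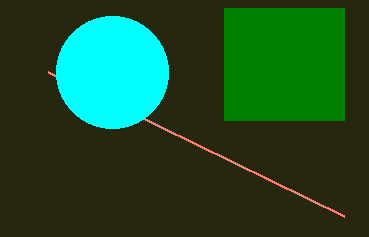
px0_1 = 224
py0_1 = 8
px1_1 = 344
py1_1 = 120
px0_2 = 48
py0_2 = 72
center_x_3 = 112
center_y_3 = 72
radius_3 = 56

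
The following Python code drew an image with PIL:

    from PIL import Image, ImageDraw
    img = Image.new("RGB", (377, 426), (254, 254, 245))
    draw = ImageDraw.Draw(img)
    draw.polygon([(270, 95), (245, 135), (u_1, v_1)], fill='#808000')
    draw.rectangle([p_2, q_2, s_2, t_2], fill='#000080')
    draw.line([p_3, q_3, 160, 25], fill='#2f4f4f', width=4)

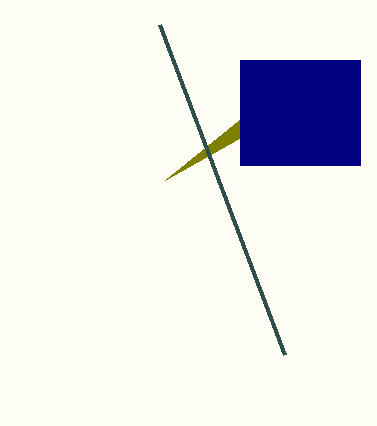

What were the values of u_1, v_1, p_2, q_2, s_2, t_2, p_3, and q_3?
u_1 = 165; v_1 = 180; p_2 = 240; q_2 = 60; s_2 = 360; t_2 = 165; p_3 = 285; q_3 = 355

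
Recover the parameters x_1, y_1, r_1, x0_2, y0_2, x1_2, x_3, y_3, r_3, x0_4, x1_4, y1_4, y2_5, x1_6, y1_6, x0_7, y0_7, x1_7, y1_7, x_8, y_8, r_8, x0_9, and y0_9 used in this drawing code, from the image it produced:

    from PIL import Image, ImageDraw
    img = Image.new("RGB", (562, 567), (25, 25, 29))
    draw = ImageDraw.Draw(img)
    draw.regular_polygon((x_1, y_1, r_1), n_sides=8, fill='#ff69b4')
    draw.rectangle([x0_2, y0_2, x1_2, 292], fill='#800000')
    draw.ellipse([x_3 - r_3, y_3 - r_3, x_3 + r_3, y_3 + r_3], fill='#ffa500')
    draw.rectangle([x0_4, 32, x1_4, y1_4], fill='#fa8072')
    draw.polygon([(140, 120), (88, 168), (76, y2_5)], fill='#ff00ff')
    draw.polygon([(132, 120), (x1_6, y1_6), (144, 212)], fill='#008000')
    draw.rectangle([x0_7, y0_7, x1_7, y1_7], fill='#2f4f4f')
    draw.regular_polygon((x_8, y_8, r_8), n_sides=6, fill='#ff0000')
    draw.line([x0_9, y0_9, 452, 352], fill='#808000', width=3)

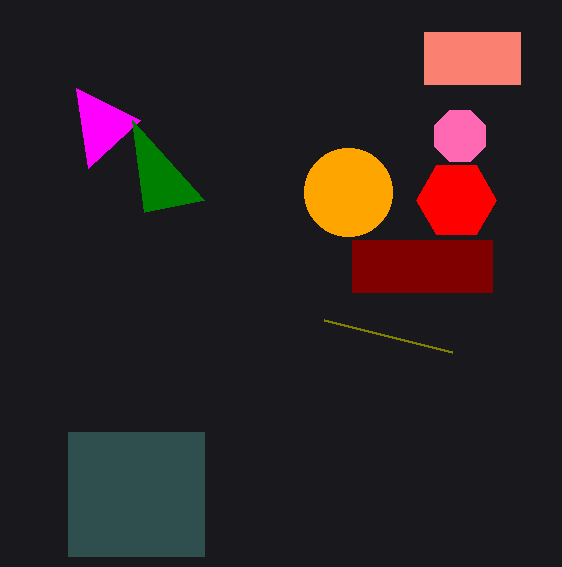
x_1 = 460
y_1 = 136
r_1 = 28
x0_2 = 352
y0_2 = 240
x1_2 = 492
x_3 = 348
y_3 = 192
r_3 = 44
x0_4 = 424
x1_4 = 520
y1_4 = 84
y2_5 = 88
x1_6 = 204
y1_6 = 200
x0_7 = 68
y0_7 = 432
x1_7 = 204
y1_7 = 556
x_8 = 456
y_8 = 200
r_8 = 40
x0_9 = 324
y0_9 = 320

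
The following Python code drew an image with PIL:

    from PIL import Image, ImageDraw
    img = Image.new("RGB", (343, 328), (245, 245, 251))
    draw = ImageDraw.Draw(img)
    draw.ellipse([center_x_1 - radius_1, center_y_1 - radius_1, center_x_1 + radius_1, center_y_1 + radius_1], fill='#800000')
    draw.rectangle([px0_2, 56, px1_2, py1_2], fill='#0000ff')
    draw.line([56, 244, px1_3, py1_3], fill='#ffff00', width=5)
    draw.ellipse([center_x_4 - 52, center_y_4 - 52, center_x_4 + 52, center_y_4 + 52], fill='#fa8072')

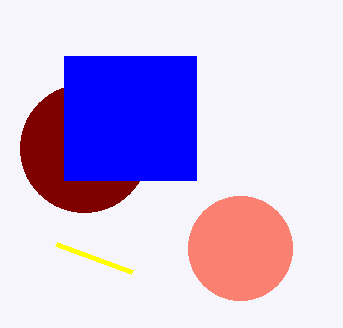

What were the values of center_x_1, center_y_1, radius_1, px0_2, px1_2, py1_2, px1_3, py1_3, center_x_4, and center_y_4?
center_x_1 = 84
center_y_1 = 148
radius_1 = 64
px0_2 = 64
px1_2 = 196
py1_2 = 180
px1_3 = 132
py1_3 = 272
center_x_4 = 240
center_y_4 = 248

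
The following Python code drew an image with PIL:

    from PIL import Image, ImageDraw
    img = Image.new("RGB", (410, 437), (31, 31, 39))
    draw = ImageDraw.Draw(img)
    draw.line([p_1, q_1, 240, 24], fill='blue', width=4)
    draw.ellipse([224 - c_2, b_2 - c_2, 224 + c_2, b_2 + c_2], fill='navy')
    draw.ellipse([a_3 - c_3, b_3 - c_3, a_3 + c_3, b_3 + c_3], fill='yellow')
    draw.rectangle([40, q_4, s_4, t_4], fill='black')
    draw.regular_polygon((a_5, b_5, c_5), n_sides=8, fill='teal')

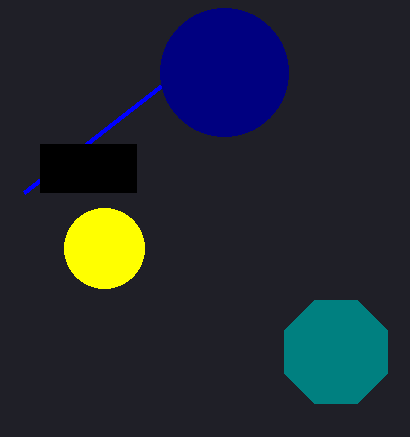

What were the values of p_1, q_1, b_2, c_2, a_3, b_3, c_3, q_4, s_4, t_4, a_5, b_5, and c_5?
p_1 = 24; q_1 = 192; b_2 = 72; c_2 = 64; a_3 = 104; b_3 = 248; c_3 = 40; q_4 = 144; s_4 = 136; t_4 = 192; a_5 = 336; b_5 = 352; c_5 = 56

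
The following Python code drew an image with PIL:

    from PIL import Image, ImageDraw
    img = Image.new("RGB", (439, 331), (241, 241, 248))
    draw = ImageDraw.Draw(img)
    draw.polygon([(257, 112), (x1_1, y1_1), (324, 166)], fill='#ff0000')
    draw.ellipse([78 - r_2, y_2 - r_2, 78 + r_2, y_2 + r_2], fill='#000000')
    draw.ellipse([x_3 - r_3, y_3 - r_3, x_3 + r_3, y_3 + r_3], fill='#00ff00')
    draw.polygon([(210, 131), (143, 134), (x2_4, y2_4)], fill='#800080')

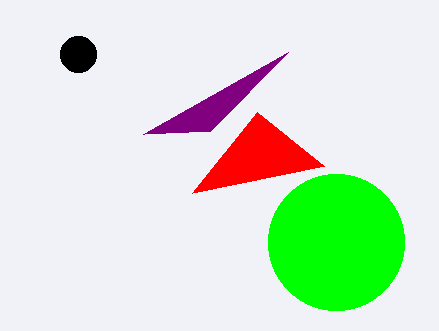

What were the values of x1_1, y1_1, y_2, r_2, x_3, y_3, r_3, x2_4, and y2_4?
x1_1 = 192
y1_1 = 193
y_2 = 54
r_2 = 18
x_3 = 336
y_3 = 242
r_3 = 68
x2_4 = 288
y2_4 = 52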